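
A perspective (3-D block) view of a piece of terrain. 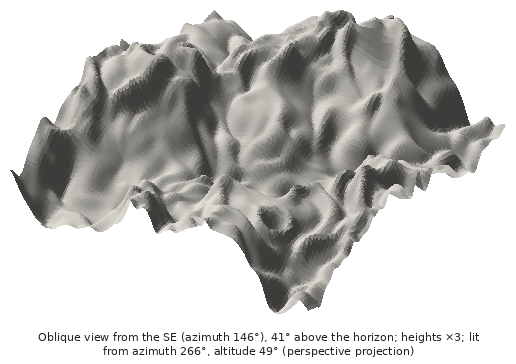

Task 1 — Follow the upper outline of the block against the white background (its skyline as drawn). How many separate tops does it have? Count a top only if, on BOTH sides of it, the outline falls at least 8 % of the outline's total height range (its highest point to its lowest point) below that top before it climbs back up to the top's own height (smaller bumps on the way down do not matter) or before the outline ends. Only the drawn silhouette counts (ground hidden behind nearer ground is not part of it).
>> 2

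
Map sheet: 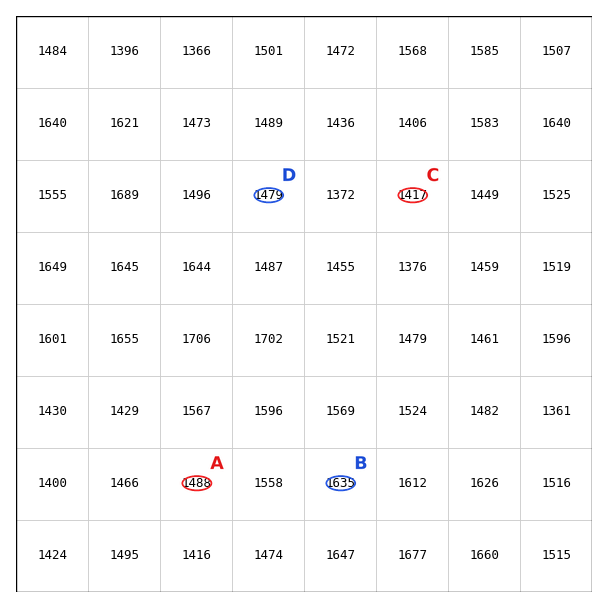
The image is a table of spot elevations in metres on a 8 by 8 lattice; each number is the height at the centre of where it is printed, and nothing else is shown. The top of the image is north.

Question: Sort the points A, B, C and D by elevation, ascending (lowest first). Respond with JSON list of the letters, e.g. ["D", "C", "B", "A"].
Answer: ["C", "D", "A", "B"]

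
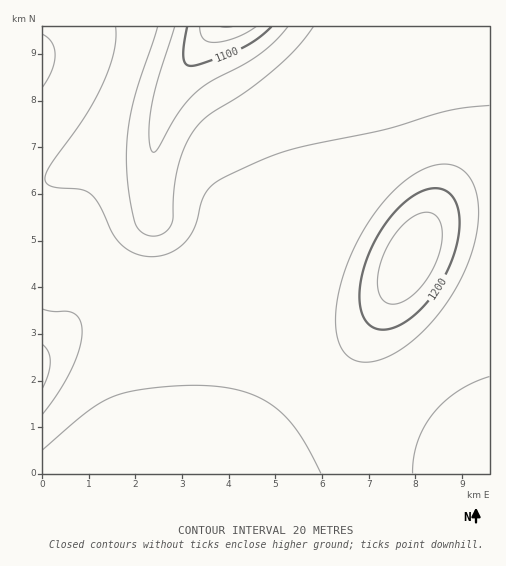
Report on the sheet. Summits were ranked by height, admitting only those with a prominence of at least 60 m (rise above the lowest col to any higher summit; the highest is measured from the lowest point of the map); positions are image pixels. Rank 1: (409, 261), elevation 1234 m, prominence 175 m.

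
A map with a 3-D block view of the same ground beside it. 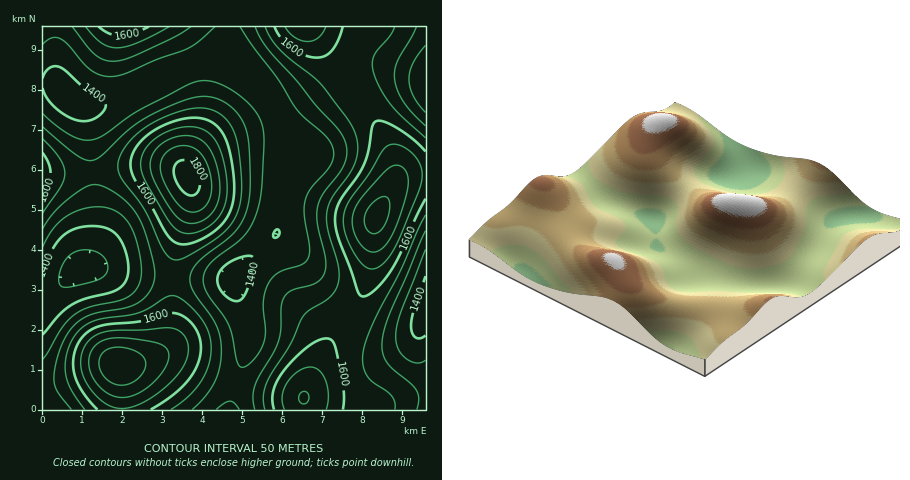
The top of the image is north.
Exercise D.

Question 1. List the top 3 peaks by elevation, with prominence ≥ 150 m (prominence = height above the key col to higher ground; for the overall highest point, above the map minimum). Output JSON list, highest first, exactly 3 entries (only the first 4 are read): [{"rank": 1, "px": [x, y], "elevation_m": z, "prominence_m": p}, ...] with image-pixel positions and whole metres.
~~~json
[{"rank": 1, "px": [188, 178], "elevation_m": 1819, "prominence_m": 485}, {"rank": 2, "px": [120, 366], "elevation_m": 1790, "prominence_m": 260}, {"rank": 3, "px": [376, 216], "elevation_m": 1768, "prominence_m": 309}]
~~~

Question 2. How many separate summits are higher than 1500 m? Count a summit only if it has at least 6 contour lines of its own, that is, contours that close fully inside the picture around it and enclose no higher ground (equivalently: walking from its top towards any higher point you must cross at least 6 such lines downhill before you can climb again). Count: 1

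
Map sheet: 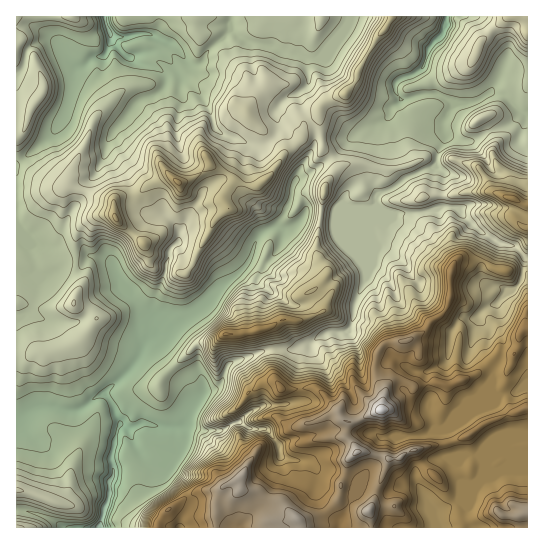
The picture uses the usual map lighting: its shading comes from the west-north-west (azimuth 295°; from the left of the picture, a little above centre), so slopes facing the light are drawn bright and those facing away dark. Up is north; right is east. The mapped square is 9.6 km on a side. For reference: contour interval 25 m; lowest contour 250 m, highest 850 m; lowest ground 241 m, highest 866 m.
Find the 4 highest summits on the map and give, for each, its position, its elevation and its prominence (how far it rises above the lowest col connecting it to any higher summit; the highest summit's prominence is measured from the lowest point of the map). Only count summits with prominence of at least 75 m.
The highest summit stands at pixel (382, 410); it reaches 866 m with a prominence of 625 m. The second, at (225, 334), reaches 703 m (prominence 191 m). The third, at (513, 198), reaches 686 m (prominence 170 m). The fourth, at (178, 182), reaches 657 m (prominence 190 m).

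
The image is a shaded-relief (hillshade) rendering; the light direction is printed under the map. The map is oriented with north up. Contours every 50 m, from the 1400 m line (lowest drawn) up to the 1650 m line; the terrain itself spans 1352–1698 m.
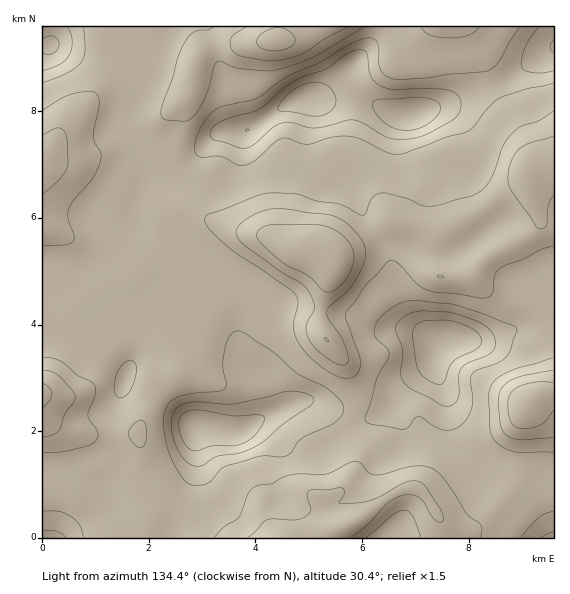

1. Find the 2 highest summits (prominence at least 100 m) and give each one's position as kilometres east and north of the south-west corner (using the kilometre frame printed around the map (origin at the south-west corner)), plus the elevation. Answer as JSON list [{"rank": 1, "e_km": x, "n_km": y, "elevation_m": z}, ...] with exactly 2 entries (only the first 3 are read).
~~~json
[{"rank": 1, "e_km": 7.51, "n_km": 3.71, "elevation_m": 1698}, {"rank": 2, "e_km": 2.94, "n_km": 2.09, "elevation_m": 1693}]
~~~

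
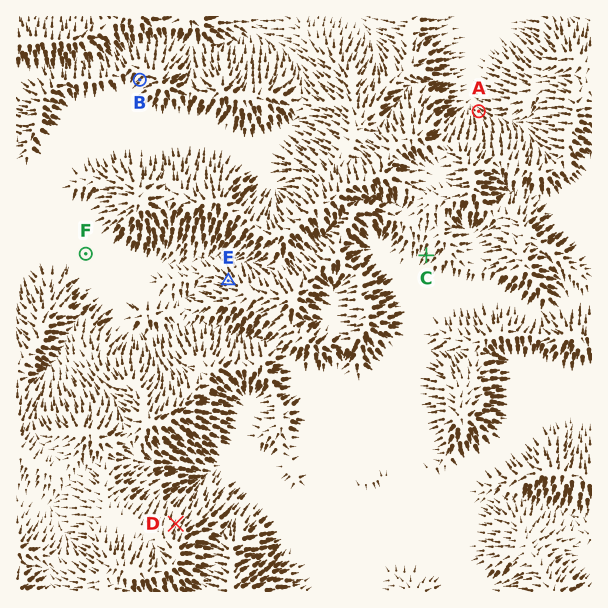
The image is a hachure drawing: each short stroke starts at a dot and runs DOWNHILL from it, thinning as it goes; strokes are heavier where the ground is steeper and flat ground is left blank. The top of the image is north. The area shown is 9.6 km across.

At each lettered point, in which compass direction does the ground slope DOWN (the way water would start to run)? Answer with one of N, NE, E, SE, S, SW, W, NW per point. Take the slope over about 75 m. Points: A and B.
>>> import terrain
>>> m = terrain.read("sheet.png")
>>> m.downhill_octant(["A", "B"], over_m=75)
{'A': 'NW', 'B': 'SW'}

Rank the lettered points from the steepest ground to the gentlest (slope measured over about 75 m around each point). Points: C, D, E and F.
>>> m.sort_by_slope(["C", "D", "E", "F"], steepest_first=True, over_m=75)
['E', 'D', 'C', 'F']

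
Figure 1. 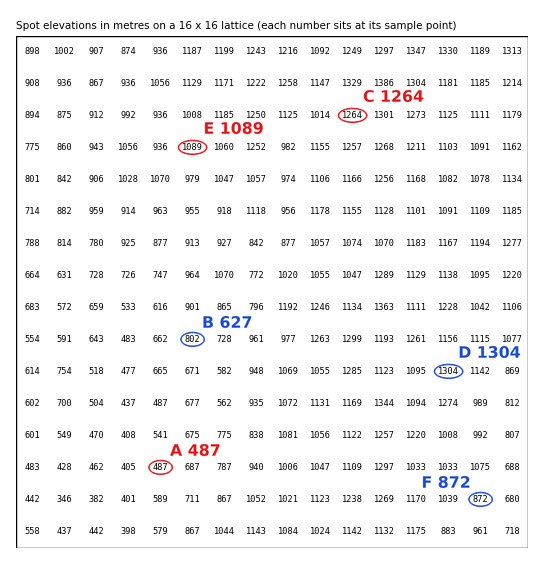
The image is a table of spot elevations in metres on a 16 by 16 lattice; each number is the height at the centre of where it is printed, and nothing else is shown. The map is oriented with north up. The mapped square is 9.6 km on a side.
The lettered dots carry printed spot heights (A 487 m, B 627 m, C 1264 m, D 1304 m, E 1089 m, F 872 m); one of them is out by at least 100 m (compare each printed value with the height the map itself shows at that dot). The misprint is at B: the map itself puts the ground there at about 802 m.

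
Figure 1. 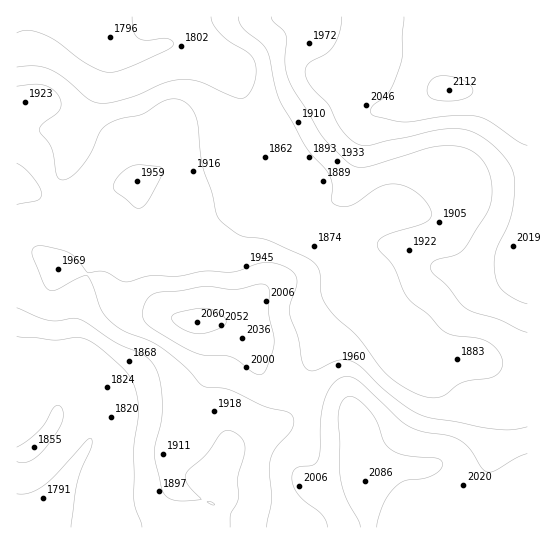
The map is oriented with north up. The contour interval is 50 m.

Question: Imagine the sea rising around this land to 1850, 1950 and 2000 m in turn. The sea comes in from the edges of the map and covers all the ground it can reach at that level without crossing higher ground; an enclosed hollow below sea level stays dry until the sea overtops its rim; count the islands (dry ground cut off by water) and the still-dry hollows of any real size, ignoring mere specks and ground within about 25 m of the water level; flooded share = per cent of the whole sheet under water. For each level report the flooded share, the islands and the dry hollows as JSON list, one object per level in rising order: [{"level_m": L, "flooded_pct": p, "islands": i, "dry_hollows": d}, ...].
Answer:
[{"level_m": 1850, "flooded_pct": 14, "islands": 0, "dry_hollows": 0}, {"level_m": 1950, "flooded_pct": 63, "islands": 0, "dry_hollows": 0}, {"level_m": 2000, "flooded_pct": 78, "islands": 1, "dry_hollows": 0}]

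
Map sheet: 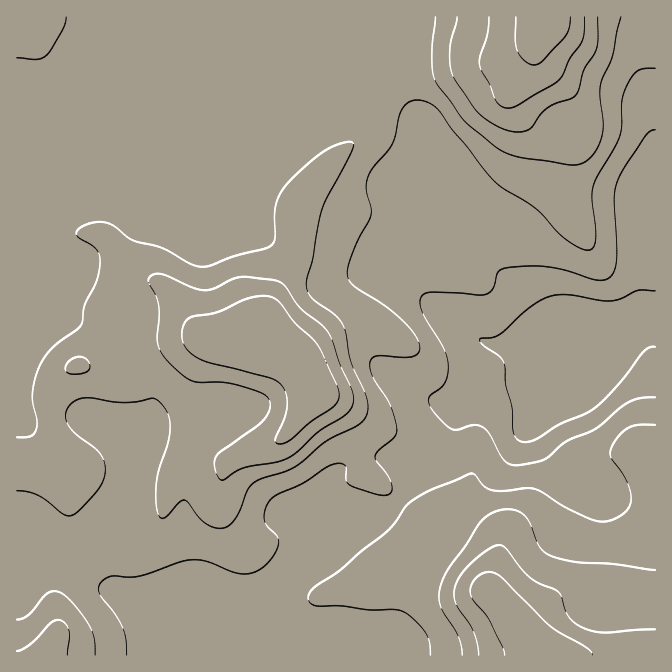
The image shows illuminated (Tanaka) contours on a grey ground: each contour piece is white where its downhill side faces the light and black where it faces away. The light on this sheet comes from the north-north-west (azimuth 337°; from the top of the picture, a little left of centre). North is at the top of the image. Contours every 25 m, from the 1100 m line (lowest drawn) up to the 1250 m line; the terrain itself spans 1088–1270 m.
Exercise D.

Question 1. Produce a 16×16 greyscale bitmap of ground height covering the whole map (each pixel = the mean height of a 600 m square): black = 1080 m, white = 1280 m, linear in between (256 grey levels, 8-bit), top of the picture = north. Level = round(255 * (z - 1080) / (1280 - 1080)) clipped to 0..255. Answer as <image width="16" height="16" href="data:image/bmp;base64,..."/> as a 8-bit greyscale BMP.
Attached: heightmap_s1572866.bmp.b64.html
<image width="16" height="16" href="data:image/bmp;base64,Qk02BQAAAAAAADYEAAAoAAAAEAAAABAAAAABAAgAAAAAAAABAAATCwAAEwsAAAABAAAAAAAAAAAAAAEBAQACAgIAAwMDAAQEBAAFBQUABgYGAAcHBwAICAgACQkJAAoKCgALCwsADAwMAA0NDQAODg4ADw8PABAQEAAREREAEhISABMTEwAUFBQAFRUVABYWFgAXFxcAGBgYABkZGQAaGhoAGxsbABwcHAAdHR0AHh4eAB8fHwAgICAAISEhACIiIgAjIyMAJCQkACUlJQAmJiYAJycnACgoKAApKSkAKioqACsrKwAsLCwALS0tAC4uLgAvLy8AMDAwADExMQAyMjIAMzMzADQ0NAA1NTUANjY2ADc3NwA4ODgAOTk5ADo6OgA7OzsAPDw8AD09PQA+Pj4APz8/AEBAQABBQUEAQkJCAENDQwBEREQARUVFAEZGRgBHR0cASEhIAElJSQBKSkoAS0tLAExMTABNTU0ATk5OAE9PTwBQUFAAUVFRAFJSUgBTU1MAVFRUAFVVVQBWVlYAV1dXAFhYWABZWVkAWlpaAFtbWwBcXFwAXV1dAF5eXgBfX18AYGBgAGFhYQBiYmIAY2NjAGRkZABlZWUAZmZmAGdnZwBoaGgAaWlpAGpqagBra2sAbGxsAG1tbQBubm4Ab29vAHBwcABxcXEAcnJyAHNzcwB0dHQAdXV1AHZ2dgB3d3cAeHh4AHl5eQB6enoAe3t7AHx8fAB9fX0Afn5+AH9/fwCAgIAAgYGBAIKCggCDg4MAhISEAIWFhQCGhoYAh4eHAIiIiACJiYkAioqKAIuLiwCMjIwAjY2NAI6OjgCPj48AkJCQAJGRkQCSkpIAk5OTAJSUlACVlZUAlpaWAJeXlwCYmJgAmZmZAJqamgCbm5sAnJycAJ2dnQCenp4An5+fAKCgoAChoaEAoqKiAKOjowCkpKQApaWlAKampgCnp6cAqKioAKmpqQCqqqoAq6urAKysrACtra0Arq6uAK+vrwCwsLAAsbGxALKysgCzs7MAtLS0ALW1tQC2trYAt7e3ALi4uAC5ubkAurq6ALu7uwC8vLwAvb29AL6+vgC/v78AwMDAAMHBwQDCwsIAw8PDAMTExADFxcUAxsbGAMfHxwDIyMgAycnJAMrKygDLy8sAzMzMAM3NzQDOzs4Az8/PANDQ0ADR0dEA0tLSANPT0wDU1NQA1dXVANbW1gDX19cA2NjYANnZ2QDa2toA29vbANzc3ADd3d0A3t7eAN/f3wDg4OAA4eHhAOLi4gDj4+MA5OTkAOXl5QDm5uYA5+fnAOjo6ADp6ekA6urqAOvr6wDs7OwA7e3tAO7u7gDv7+8A8PDwAPHx8QDy8vIA8/PzAPT09AD19fUA9vb2APf39wD4+PgA+fn5APr6+gD7+/sA/Pz8AP39/QD+/v4A////AJWNYlhYWFhYWFhjm8K9oqF0cFlYWFhYWV1fdba6m4eAaGdeZWBkWlhbZGqUlnpycHB1YXN6eFpYWFplcntjWF59gGx0h5N5XlpVUVdJS1Fie3lmboaUsJZuWEQ/HydDXXuBfHuKj63LjVA6KRULFDRvkIGOtb/GvnNZQyAUCwsWXnODl7bAwpJqWDMnHQ4ODl1pipWKlJNzWElDPjUxOiZidXpvZGh7eVxKSUlIVVMxXGRkX19fdIJiSUZRWmJTMlpcXl9fX2J2cU5FXXmBbjpaXF5fX19fYnJeV46pl39MamNlYV9fX19kYnywzLyGW4VwZF9fX19fX19/r9jenW8="/>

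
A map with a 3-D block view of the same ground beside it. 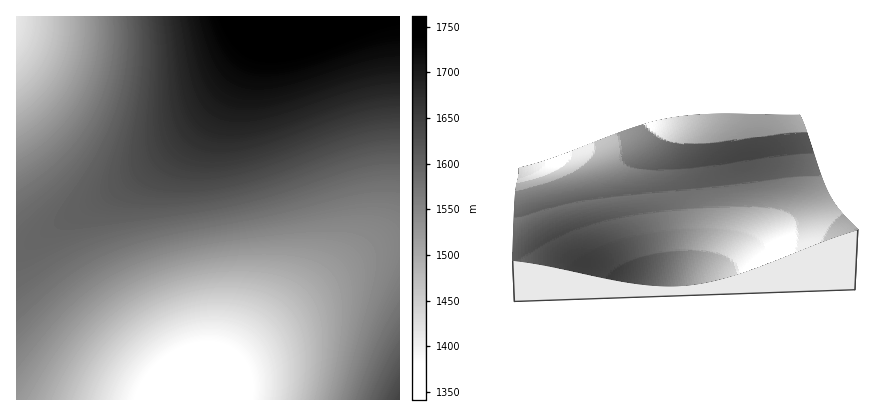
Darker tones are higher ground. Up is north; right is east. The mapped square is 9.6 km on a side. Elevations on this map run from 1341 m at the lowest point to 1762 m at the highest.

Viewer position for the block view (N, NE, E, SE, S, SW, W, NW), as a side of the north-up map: S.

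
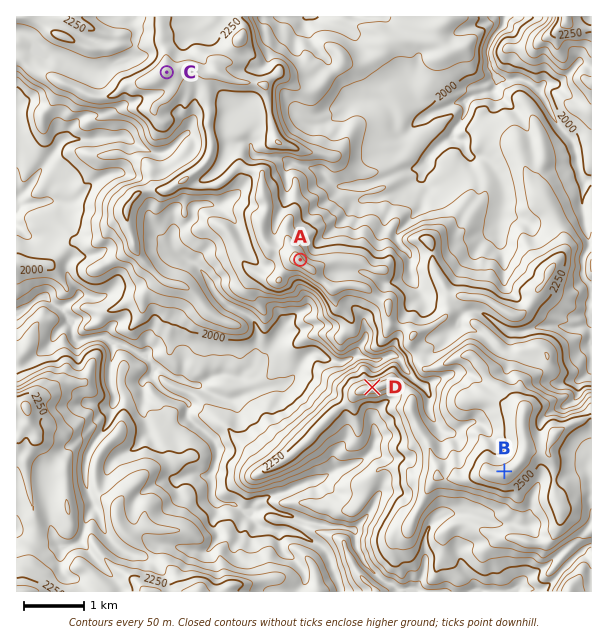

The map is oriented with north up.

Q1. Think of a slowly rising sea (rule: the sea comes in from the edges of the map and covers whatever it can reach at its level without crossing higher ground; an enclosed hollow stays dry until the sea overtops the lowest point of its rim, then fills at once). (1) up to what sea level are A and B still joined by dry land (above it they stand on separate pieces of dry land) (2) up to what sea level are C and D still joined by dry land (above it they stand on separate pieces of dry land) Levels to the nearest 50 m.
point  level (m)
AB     2300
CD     2250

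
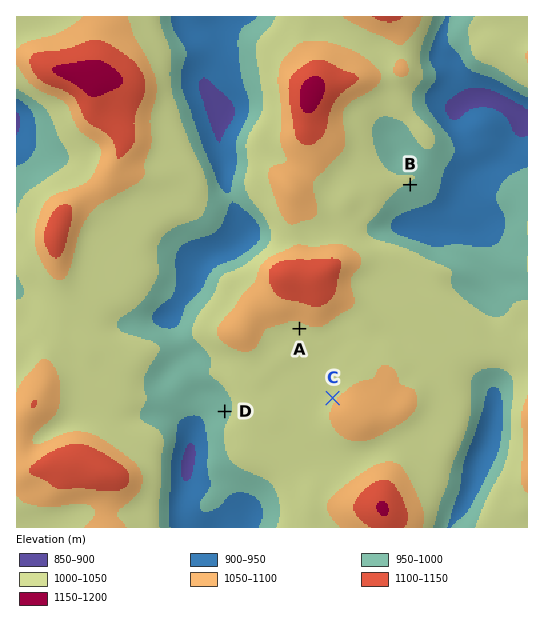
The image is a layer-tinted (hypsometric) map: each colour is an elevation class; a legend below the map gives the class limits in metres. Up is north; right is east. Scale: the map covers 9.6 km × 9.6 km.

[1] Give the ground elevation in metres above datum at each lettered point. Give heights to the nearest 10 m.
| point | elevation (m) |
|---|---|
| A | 1040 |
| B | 1000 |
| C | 1040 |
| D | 990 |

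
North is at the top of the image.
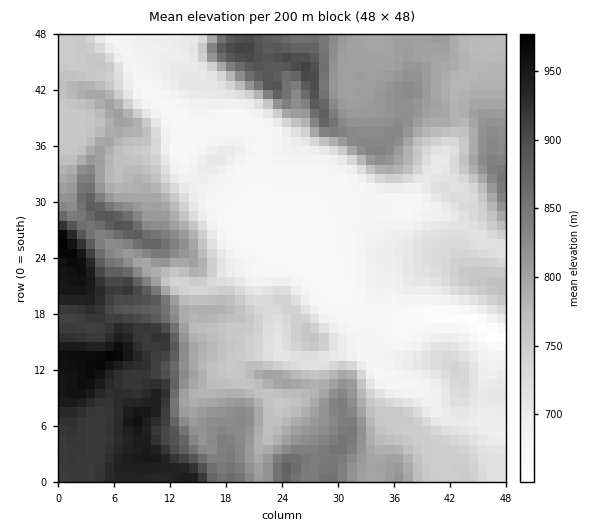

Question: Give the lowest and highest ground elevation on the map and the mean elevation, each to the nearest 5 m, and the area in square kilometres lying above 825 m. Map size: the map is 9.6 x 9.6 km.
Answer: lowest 650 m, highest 980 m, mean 775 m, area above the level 23.3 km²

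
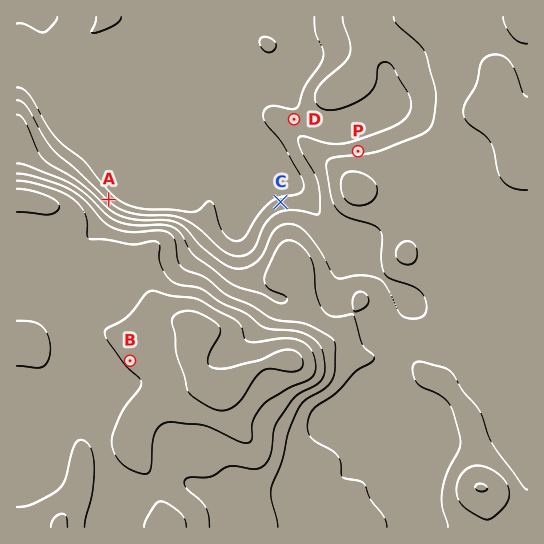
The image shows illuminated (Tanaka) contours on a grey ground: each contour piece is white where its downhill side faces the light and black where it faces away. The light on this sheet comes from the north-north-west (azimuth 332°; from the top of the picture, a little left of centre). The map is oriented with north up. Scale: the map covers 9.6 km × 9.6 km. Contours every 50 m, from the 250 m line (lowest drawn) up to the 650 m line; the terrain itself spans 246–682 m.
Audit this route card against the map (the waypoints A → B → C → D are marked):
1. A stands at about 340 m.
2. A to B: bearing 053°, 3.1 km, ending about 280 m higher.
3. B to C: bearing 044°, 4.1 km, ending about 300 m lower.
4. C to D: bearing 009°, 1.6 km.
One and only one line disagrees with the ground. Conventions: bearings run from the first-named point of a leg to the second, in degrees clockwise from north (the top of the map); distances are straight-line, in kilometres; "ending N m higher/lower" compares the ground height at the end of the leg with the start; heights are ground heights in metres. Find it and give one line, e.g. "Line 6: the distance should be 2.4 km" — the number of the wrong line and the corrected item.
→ Line 2: the bearing should be 172°.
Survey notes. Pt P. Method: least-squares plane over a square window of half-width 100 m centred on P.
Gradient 10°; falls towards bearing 351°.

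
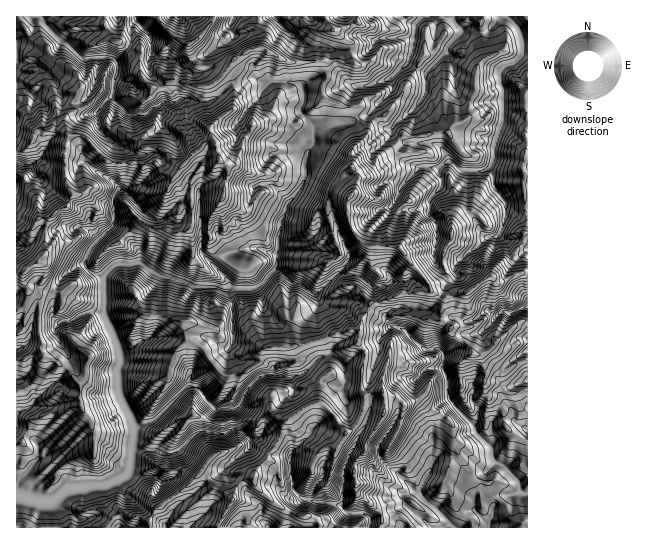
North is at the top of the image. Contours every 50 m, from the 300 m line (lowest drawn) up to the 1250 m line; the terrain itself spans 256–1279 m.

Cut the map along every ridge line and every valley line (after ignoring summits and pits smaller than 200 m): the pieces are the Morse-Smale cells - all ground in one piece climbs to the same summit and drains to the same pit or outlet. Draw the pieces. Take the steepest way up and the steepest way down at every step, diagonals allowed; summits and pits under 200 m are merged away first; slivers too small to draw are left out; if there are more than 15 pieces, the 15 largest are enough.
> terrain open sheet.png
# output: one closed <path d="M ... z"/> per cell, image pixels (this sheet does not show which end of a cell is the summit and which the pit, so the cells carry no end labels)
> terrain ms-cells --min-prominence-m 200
<path d="M357 119l-4 2-27 6-13 7 0 9-5 8-3 11 0 17-5 11-12 13-7 18-4 33-19-6-13 0-14 4-12 15 1 6 8 9 1 9-16-4-15 1-41-13-18-12 0-12-26-23-18 15-10 22 8 8 11 5 0 36 16 39 0 10-3 6 2 22 16 36-6 44-4 6-18 8-40 4-17 14-12 0-9-4-12-2 0 31 200 0 15-27 4-14 7-7 12-3 1-6 9-9 3-8 12-16-10-3-20 4-8-8-9-2 0-19 7-4 8-17 14-13 12-1 19 2 12-5 32 15 5 0 3-4 0-10-2-7-9-9-6-2 1-9-12-24 0-24 6 2 28 0 6 1 10 8 7-8 17-2 10-6 30-3-7-13-26-30-31-2-11-8-5-10-4-25 8-12 2-9-1-8-4-6 0-16 13-14 0-4z"/><path d="M262 48l-13 1-17 12-7 10 8 11 0 24-24 23 4 12-7 2-9 8-22 24-12-3-9-9-13 1-34-3-22-24-17 0-4 24 3 24 5 12-6 10-7 2-11 10-3 8 0 23-4 8-18 14-7 2 0 105 13 6 6 13-5 10-14 7 0 14 15 8 8 10 0 12-22 24 0 14 12 2 9 4 12 0 17-14 40-4 18-8 4-6 6-44-16-36-2-22 3-6 0-10-16-39 0-36-11-5-8-8 10-22 18-15 26 23 0 12 18 12 41 13 15-1 16 4-1-9-8-9-1-6 12-15 14-4 13 0 19 6 4-33 7-18 12-13 5-11 0-17 3-11 5-8 0-9 13-7 27-6 4-3-4-11-8 0-22-8 0-13 4-7 0-9-4-9-36 0z"/><path d="M527 16l-120 0 2 5 7 4-7 34-2 6-16 13 1 12-3 4-19 19-13 6 8 14 0 4-13 14 0 16 4 6 1 8-2 9-8 12 4 25 5 10 11 8 31 2 26 30 7 13 12 7 22-4 40-25 7-7 5-12 6-6 1-9 4-1z"/><path d="M431 291l-30 2-10 6-17 2-5 4-1 4 15 6 8 12 12 2 22 20 7 1 1 9 10 8-14 1-6 3-7 8 0 11 14 17 5 0 14-8 6 7-10 8-6 16-7 9-1 24-2-8-4-4-27-19-8-1-11 14 0 10 2 6 17 12 15 17-6 3-5 0-15-6-14-16-14-6-12-1-3 5 0 13-3 8 2 12-2 3-38-6-10-9-2-13 0-30-6-7-6-1-26 39 3 8 22 19 17 10 20 4 6 9 207-1 0-205-6-1-5 3-20 16-8 11-15 4-6-10-10-6-7-8 0-4-10-8 3-21z"/><path d="M158 16l-22 1 0 4-5 8 0 13-15 17 1 15-5 23-7 6-7-3-7-7 5-15 3-19-16 0-34-30-8-13-6 0-2 14-4 5-13 6 0 109 9-1 6-6 4-10 4-5 12 0 14 4 4 4 16 1 22 24 34 3 13-1 9 9 12 3 22-24 9-8 7-2-4-12 24-23-1-28-7-7-8-4-19-2-5-2-5-18-14-8-14-15z"/><path d="M370 309l-9 10-4 20 8 14-4 18 0 19 4 9-6 23-13 11-19-25-6-4-8 0-24 15-8 11-1 8 5 2 6 7 0 30 2 13 10 9 38 6 2-3-2-12 3-8 0-13 3-5 12 1 14 6 14 16 15 6 11-2 0-2-15-16-17-12-2-6 0-10 11-14 8 1 27 19 4 4 2 8 1-24 7-9 6-16 10-8-6-7-14 8-5 0-11-12-3-5 0-11 5-6 8-5 14-1-10-8-2-10-6 0-22-20-12-2-8-12z"/><path d="M319 297l-2 1 0 24 12 24-1 9 11 6 5 8 1 14-3 4-5 0-12-4-18-11-14 5-19-2-15 2-11 12-8 17-7 4 0 19 9 2 8 8 20-4 9 2 5-14 3-3 26-16 8 0 6 4 19 25 7-4 7-10 5-20-4-9 0-19 4-18-8-14 4-20 7-9-11-9-16-2-18 1z"/><path d="M325 16l-111 0-7 13-19 16 3 16 7 4 15 0 13 6 8-12 15-10 13-1 21 12 11 3 39-3 18 3 0-20-20-14z"/><path d="M406 16l-48 0-1 5-22 10 16 12 0 16 2 4-14-3-15 2 3 17-4 7 0 14 22 7 8 0 5 12 12-6 19-19 3-4-1-12 16-13 6-19 3-21z"/><path d="M527 272l-13 3-12 6-5 0-7-5-25 17-21 5-3 21 10 8 0 4 7 8 10 6 6 10 15-4 7-10 15-13 11-7 6 0z"/><path d="M51 128l-12 0-14 21-9 2 1 81 13-1 8-12 15-3 6-7 7-2 6-10-5-12-3-24 4-26-3-3z"/><path d="M135 16l-93 0-1 2 17 19 11 7 14 15 16 0-3 19-5 15 7 7 7 3 7-6 5-23-1-15 15-17 0-13 5-8z"/><path d="M253 479l-10 1-7 7-4 14-7 9-7 18 102-1-5-8-20-4-17-10-22-19z"/><path d="M49 217l-11 2-8 12-14 2 1 40 6-1 14-9 7-9 1-27z"/><path d="M213 16l-54 0 0 3 15 18 15 7 18-15 6-10z"/>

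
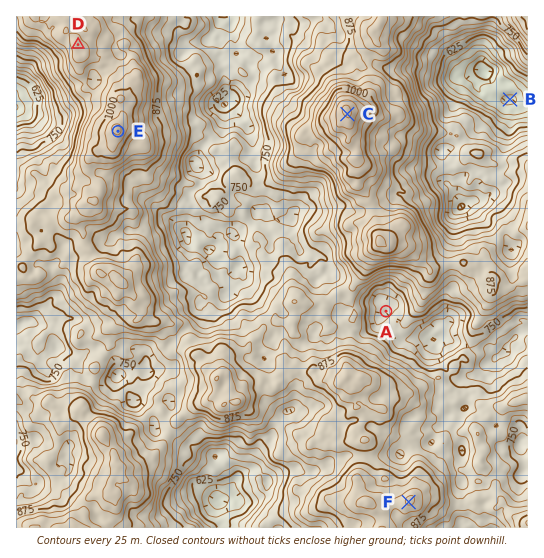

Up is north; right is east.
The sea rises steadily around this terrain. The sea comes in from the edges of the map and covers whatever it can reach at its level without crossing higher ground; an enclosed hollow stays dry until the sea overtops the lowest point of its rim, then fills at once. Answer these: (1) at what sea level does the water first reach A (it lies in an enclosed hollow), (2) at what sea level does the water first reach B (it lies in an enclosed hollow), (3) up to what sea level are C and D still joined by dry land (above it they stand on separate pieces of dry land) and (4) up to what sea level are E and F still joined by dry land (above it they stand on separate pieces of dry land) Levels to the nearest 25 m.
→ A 725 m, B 550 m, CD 800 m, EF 825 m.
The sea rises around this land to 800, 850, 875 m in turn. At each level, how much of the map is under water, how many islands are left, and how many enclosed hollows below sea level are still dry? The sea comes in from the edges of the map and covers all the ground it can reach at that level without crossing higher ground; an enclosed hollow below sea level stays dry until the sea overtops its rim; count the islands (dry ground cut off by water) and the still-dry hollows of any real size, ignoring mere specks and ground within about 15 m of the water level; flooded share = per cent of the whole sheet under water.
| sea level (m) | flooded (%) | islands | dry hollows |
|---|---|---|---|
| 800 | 46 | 1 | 1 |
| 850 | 65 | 0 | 0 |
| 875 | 74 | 2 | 0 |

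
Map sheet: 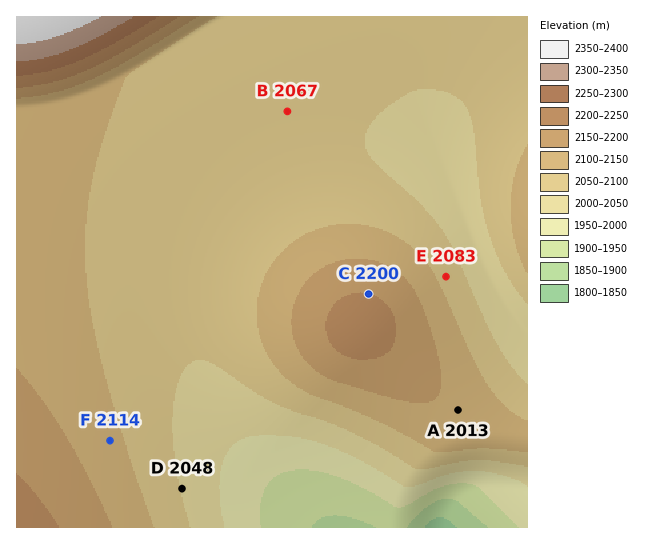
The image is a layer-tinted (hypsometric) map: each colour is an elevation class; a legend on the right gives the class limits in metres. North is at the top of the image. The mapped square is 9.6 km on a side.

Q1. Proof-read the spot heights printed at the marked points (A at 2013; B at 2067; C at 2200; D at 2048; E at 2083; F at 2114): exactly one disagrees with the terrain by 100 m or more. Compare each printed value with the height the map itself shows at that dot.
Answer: A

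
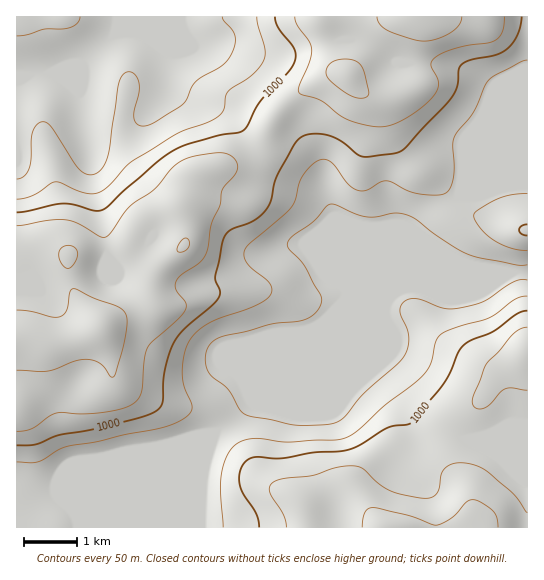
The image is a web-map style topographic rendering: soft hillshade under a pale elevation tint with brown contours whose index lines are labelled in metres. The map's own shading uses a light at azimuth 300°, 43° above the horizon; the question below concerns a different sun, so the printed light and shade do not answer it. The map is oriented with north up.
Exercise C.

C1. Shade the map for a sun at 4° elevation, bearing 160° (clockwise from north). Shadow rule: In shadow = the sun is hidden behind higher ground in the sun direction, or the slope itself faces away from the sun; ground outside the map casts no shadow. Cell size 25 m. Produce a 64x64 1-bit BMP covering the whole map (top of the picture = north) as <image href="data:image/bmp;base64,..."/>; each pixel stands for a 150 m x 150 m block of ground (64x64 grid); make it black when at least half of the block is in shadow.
<image width="64" height="64" href="data:image/bmp;base64,Qk0+AgAAAAAAAD4AAAAoAAAAQAAAAEAAAAABAAEAAAAAAAACAAATCwAAEwsAAAIAAAAAAAAA////AAAAAAAAAAAAAAAAAAAAAAAAD/wAAAAAAAAP/gAAAAAAAA//AAAAAAAAH/+AAAAAAPgf/4AAAABh/B/DgAAAAH///wGAAAAA///wAAAAAAB///AAAAAAAH///AAAAAAAf//+AAAAAAB///8AAAAAAH///4AAAAAAf///8AAAAAA////4AAAAAD////wAAAAAP////gAAAAA/////AAAAAB////8AAAAAD////wAAAAAAP///4AAAAAAAE//8AAAAAAAB//8AAAAAAAH//wAAAAAAAP//wGAAAAAAP/+AeAAAAAAf/wD8AAAAAB//APwAAAAAH/8A/AAAAAAf/wBwAAAAAA//AAAAAAAAD/4AAAAAAAAH/AAAAAAAAAf4AAAAAAAAADDvgAAAAAAAAP/4AAAAAAAA//wAAAAAAAf//gAAAAAAB///gAAAAAAH///wAAAAAAb///AAAAAAAP//8AAAAAAA///wAAAAAAD///4AAAAAAP///8AAAAAA////8AAAAAD////4AAAAAP////gAAAAA/////AAAAAD3///+AAAAAOP///8AAAAA4////4AAAADj///fwAAAAMP////wAYAAg/////gBwAAB/////ACAAAD/////wAAAAD/////AAAAAH////8AAAAAP//4AAAAAAAP8PAAAAAAAA/gAAAAAAA=="/>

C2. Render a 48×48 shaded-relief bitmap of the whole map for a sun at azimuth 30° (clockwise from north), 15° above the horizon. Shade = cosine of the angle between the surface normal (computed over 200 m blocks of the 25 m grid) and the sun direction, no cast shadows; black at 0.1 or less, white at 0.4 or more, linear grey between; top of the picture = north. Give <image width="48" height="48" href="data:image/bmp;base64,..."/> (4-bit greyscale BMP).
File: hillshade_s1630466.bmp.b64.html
<image width="48" height="48" href="data:image/bmp;base64,Qk32BAAAAAAAAHYAAAAoAAAAMAAAADAAAAABAAQAAAAAAIAEAAATCwAAEwsAABAAAAAAAAAAAAAAABEREQAiIiIAMzMzAERERABVVVUAZmZmAHd3dwCIiIgAmZmZAKqqqgC7u7sAzMzMAN3d3QDu7u4A////AIiImIiIiIiIh2VVVERXmHZpvd3bqYiau4iJmIiIiIiIh2VVQzRomHaK3u7bqImru3iJiIiIiIiIh2REM0WKqHec7u26mZvNy3iIiIiIiIiIh2RERXmrqIi93LqYiazdynd4iIiIiIiIh2VVebzLqZrMupiHibzMqVVniIiIiIiIh3Zoq83Lu8zLqYiImry6iCNFZmd4iIiIiHeKzd3d7u3KmZmZmrqYiBIzMiNFZneIiHis3v////7KqZmZmZmIiBIzEAESM0VWeIm97////+27qqmIiIiIiDRUIhERESNFZ3m83dzMzLuru6mHd3d4iGZlVDIREjRWeIqruqmZmZmau6mId3d3d4h2ZlQzRWiaqqqpmIiIiIiaqqmYh3d3d4h3ZmVVeJq8zLqYiIiIiIiZqqmZiIiHdodmZmZnmqu8zLqYiIiIiIiJqqqZiIiHZmZVVVZ4q6q7u6mIiIiIiIiImamId3iHZVVVVVVoqqmrupiIiIiIiIiIiZh3d4iHZVZnZURYqpiamYiIiIiIiIiIiIdmeJqodniJh1VpqXd4d2d3iIiIiIiIiHZnmry6maq7mHeaqGVlVERVZ3d4iIiIiGZ5vN3Lu7u7mIrMp2ZmVDM0RVVniIiIh2ebzd3LzLupiJztuHiZhlRERVZ4iIiIh4m7u8zLzZmYeL79qZrMuYd3d3iZmIiIiJqpmZqrzYiHec7KmZq7qpmaqZqqmIiIiImIiIiavYh3ebuYiIiHd5q7u7u6mIiIiIiIiIiImoh3eKmHZ3dlRpq7u7u5iIiIiIiIiHdlVYh3iamGZ4h2aKuqqruoiIiIiIiIdlQyEJmJq8uXd4iImrqHeJmIiIiIiIiHUzMhALu7zeyoiIh4q6hlVmd3iIiIiIhkM0RDNO7d7u2oiIdoqpZURVZniId3d3ZDRWZnif/u7/25mYd4mpdmZmZ3h2VFZlQ0V4iJq+7d//66qqiJqpiIiIiIhkI1VDI1eIiJq9y87/26u6maqZiJmZmZhTJFUyJGeIiJmama3uyqqqmZmIeImZmYZCNFQyRniIiIiIiKzdqZqqqpmZiZmIh3UyNVQ1eJmYiIiHeKzbl4q7u8zLu6mIh2QzRVRGmqqYiIiGaLzKd4q7zN7t3bmIh2QzRERXiamIiIiHeby5doq7vN7u7ah3h2QzNERWeIiIiIiIiryodomqq83dy5dndlQyIzRVZ3eIiIiJmruod3iZmru6qYd3dlQyIjRFVWd4iIiJq7uod3iJmZmHiIiZdkMiJFZlVWZ4iIiJq7qYdniJmYh3iImZhkIiRoiId3iIiIiImqmIdniaqYiZmpmql1M0aau6qqqZiIiHiIiId4mqqZqrqpmZmGVXm7u6q7uodmeGZnd3d5q7qZqqmYiIdmeKzLqYiZhlQ0Z1VWZmeJq6mImYiHdlREebupdlREQyETVlVVVWeJmZiIh2ZmVDITWJmHUyIzMyI1d2ZlVWeIiIiIdlVVQyESVndlQzRVZVVomXd2VniIiIiIZVVVMiIjVndlREZ3d3eKqg=="/>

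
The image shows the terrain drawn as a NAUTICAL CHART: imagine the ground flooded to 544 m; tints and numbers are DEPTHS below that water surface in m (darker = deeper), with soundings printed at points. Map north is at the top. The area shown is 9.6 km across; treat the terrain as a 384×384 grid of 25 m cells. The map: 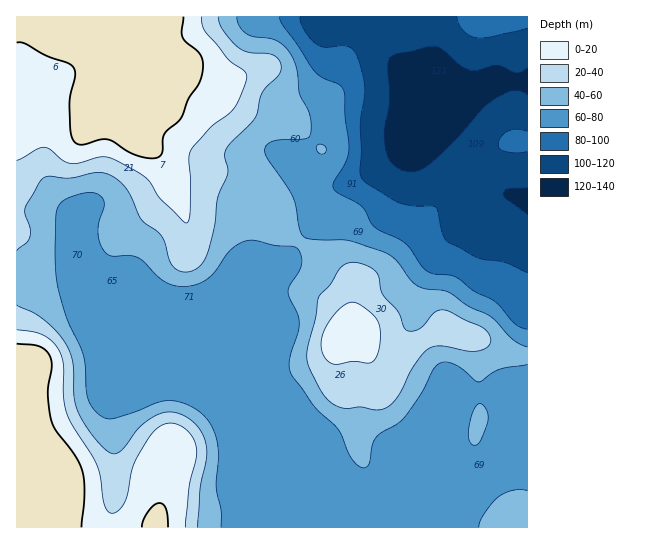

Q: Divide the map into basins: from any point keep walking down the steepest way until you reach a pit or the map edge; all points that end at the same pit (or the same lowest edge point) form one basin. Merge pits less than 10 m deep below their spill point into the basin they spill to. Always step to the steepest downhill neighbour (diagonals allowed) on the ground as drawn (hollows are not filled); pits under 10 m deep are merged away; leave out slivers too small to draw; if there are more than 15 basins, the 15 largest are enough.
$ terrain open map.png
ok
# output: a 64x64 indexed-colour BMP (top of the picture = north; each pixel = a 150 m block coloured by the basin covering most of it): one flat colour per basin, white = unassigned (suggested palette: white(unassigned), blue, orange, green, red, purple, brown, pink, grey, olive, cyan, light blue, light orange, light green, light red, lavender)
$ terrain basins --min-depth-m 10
<image width="64" height="64" href="data:image/bmp;base64,Qk12CAAAAAAAAHYAAAAoAAAAQAAAAEAAAAABAAQAAAAAAAAIAAATCwAAEwsAABAAAAAAAAAA////ALR3HwAOf/8ALKAsACgn1gC9Z5QAS1aMAMJ34wB/f38AIr28AM++FwDox64AeLv/AIrfmACWmP8A1bDFABERERERERERERERERERERERERERERERERERERERERERERERERERERERERERERERERERERERERERERERERERERERERERERERERERERERERERERERERERERERERERERERERERERERERERERERERERERERERERERERERERERERERERERERERERERERERERERERERERERERERERERERERERERERERERERERERERERERERERERERERERERERERERERERERERERERERERERERERERERERERERERERERERERERERERERERERERERERERERERERERERERERERERERERERERERERERERERERERERERERERERERERERERERERERERERERERERERERERERERERERERERERERERERERERERERERERERERERERERERERERERERERERERERERERERERERERERERERERERERERERERERERERERERERERERERERERERERERERERERERERERERERERERERERERERERERERERERERERERERERERERERERERERERERERERERERERERERERERERERERERERERERERERERERERERERERERERERERERERERERERERERERERERERERERERERERERERERERERERERERERERERERERERERERERERERERERERERERERERERERERERERERERERERERERERERERERERERERERERERERERERERERERERERERERERERERERERERERERERERERERERERERERERERERERERERERERERERERERERERERERERERERERERERERERERERERERERERERERERERERERERERERERERERERERERERERERERERERERERERERERERERERERERERERERERERERERERERERERERERERERERERERERMzMxERERERMzMRERERERERERERERERERERERERERETMzMzMRERETMzMxERERERERERERERERERERERERERETMzMzMzMRMzMzMzERERERERERERERERERERERERERERMzMzMzMzMzMzMzMREREREREREREREREREREREREREREzMzMzMzMzMzMzMxERERERERERERERERERERERERERETMzMzMzMzMzMzMzERERERERERERERERERERERERERERMzMzMzMzMzMzMzMREREREREREREREREREREREREREREzMzMzMzMzMzMzMxERERERERERERERERERERERERERESMzMzMzMzMzMzMzERERERERERERERERERERERERERESIiMzMzMzMzMzMzMRERERERERERERERERERERERERESIiIjMzMzMzMzMzMxEREREREREREREREREREREREREiIiIiIzMzMzMzMzMzEREREREREREREREREREREREREiIiIiIiMzMzMzMzMzMREREREREREREREREREREREREiIiIiIiIjMzMzMzMzMxEREREREREREREREREREREREiIiIiIiIiMzMzMzMzMzERERERERERERERERERERERIiIiIiIiIiIjMzMzMzMzMREREREREREREREREREREREiIiIiIiIiIiIzMzMzMzMxEREREREREREREREREREREiIiIiIiIiIiIiMzMzMzMzEREREREREREREREREREREiIiIiIiIiIiIiIjMzMzMzMREREREREREREREREREREiIiIiIiIiIiIiIiIzMzMzMxEREREREREREREREREREiIiIiIiIiIiIiIiIiMzMzMzERERERERERERERERERIiIiIiIiIiIiIiIiIiIjMzMzMRERERERERERERIiIiIiIiIiIiIiIiIiIiIiIiIzMzMxERERERERERERIiIiIiIiIiIiIiIiIiIiIiIiIiMzMzERERERERERERIiIiIiIiIiIiIiIiIiIiIiIiIiIjMzMRERERERERERIiIiIiIiIiIiIiIiIiIiIiIiIiIiIzMxERERERERERIiIiIiIiIiIiIiIiIiIiIiIiIiIiIiIiERERERERERIiIiIiIiIiIiIiIiIiIiIiIiIiIiIiIiIREREREREREiIiIiIiIiIiIiIiIiIiIiIiIiIiIiIiIhERERERERERIiIiIiIiIiIiIiIiIiIiIiIiIiIiIiIiEREREREREREiIiIiIiIiIiIiIiIiIiIiIiIiIiIiIiIiIiIiIiIiIiIiIiIiIiIiIiIiIiIiIiIiIiIiIiIiIiIiIiIiIiIiIiIiIiIiIiIiIiIiIiIiIiIiIiIiIiIiIiIiIiIiIiIiIiIiIiIiIiIiIiIiIiIiIiIiIiIiIiIiIiIiIiIiIiIiIiIiIiIiIiIiIiIiIiIiIiIiIiIiIiIiIiIiIiIiIiIiIiIiIiIiIiIiIiIiIiIiIiIiIiIiIiIiIiIiIiIiIiIiIiIiIiIiIiIiIiIiIiIiIiIiIiIiIiIiIiIiIiIiIiIiIiIiIiIiIiIiIiIiIiIiIiIiIiIiIiIiIiIiIiIiIiIiIiIiIiIiIiIiIiIiIiIiIiIiIiIiIiIiIiIiIiIiIiIiIiIiIiIiIiIiIiIiIiIiIiIiIiIiIiIiIiIiIiIiIiIiIiIiIiIiIiIiIiIiIiIiIiIiIiIiIiIiIiIiIiIiIiIiIiIiIiIiIiIiIiIiIiIi"/>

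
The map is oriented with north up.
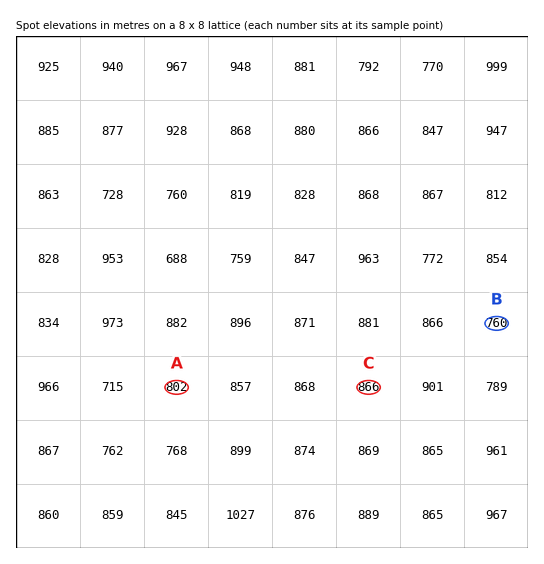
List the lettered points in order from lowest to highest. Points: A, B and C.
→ B A C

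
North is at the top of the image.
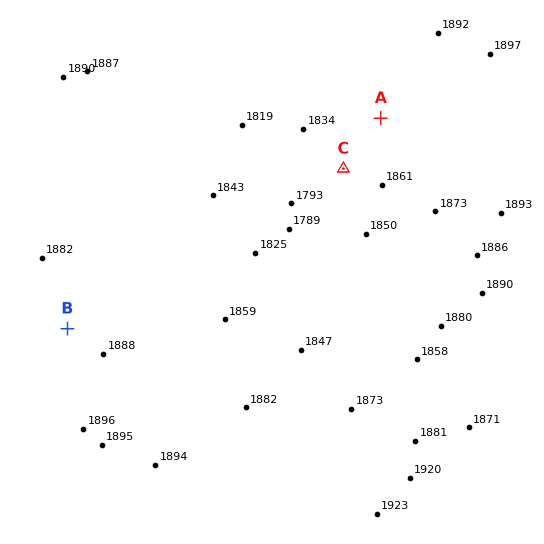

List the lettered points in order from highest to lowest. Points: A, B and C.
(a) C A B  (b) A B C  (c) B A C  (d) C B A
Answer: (c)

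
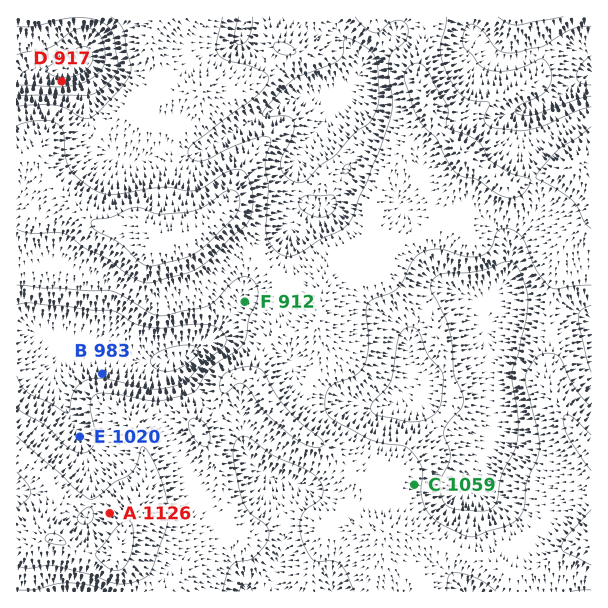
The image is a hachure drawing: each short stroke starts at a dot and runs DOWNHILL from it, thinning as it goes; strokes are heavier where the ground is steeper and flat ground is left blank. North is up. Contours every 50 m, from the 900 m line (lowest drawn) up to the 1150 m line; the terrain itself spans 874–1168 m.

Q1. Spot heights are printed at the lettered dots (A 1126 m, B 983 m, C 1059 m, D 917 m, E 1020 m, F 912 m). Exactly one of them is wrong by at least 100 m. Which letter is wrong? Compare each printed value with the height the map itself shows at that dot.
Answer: F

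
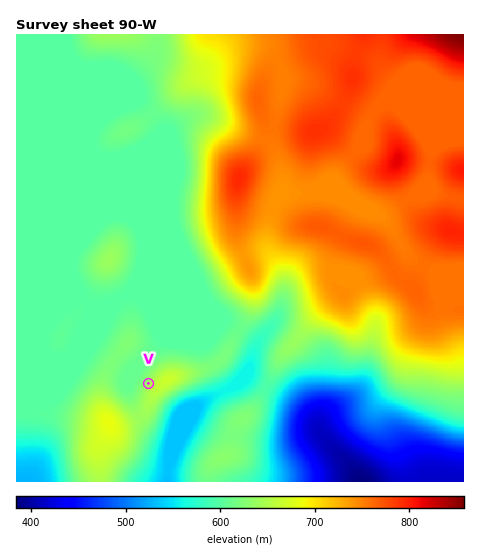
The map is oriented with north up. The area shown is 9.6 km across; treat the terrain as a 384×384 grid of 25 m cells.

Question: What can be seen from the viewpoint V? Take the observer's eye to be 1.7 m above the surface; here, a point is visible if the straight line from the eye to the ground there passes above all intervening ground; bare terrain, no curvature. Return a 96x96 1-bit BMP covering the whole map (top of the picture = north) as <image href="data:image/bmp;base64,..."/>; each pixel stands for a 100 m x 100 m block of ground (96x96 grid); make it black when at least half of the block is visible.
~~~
<image width="96" height="96" href="data:image/bmp;base64,Qk2+BAAAAAAAAD4AAAAoAAAAYAAAAGAAAAABAAEAAAAAAIAEAAATCwAAEwsAAAIAAAAAAAAA////AAAAAAAAAAAAAAAAAAAAAAAAAAAAAAAAAAAAAAAAAAAAAAAAAAAAAAAAAAAAAAAAAAAAAAAAAAAAAAAAAAAAAAAAAAAAAAAAAAAAAAAAAAAAAAAAAAAAAAAAAAAAAAAAAAAAAAAAAAAAAAAAAAAAAAAAAAGAAAAAAAAAAAAAAAGAAAAAAAAAAAAAAAPAAAAAAAAAAAAAAAfAAAAAAAAAAAAAAA/AAAAAAAAAAAAAAB/AAAAAAAAAAAAAAB/AAAAAAAAAAAAAAD/AAAAAAAAAAAAAAD/gAAAAAAAAAAAAAD/gAAAAAAAAAAAAAD/wAAAAAAAAAAAAAD/4AAAAAAAAAAAAAD/8AAAAAAAAAAAAAD/4AAAAAAAAAAAAAB/4AAAAAAAAAAAAAB/4AAAAAAAAAADgAB/4AAAAAAAAAAD4AA/8AAAAAAAAAAD/AAf8AAAAAAAAAAD/wAP8AAAAAAAAAAD84AP+AAAAAAAAAAD88AH+AAAAAAAAAAD8eAD/AAAAAAAAAAD8eAB/gAAAAAAAAAD+fAA/gAAAAAAAAAD/PAA/wAAAAAAAAAD/vgA/4AAAAAAAAAD/3gA/4AAAAAAAAAD//wA/8AAAAAAAAAD//wB/+AAAAAAAAAD//4B//AAAAAAAAAD//+D//AAAAAAAAAD//////gAAAAAAAAD//////wPAAAAAAAD////////gAAAAAAD////////AAAAAAAD/+f/////AAAAAAAD/8D////+AAAAAAAD/8B////+AAAAAAAD/8Af///8AAAAAAAD/4AP///8AAAAAAAD/4AH///8AAAAAAAD/4AD///8AAAAAAAD/wAB///8AAAAAAAD/wAA///8AAAAAAAD/wAA///8AAAAAAAD/gAB///8AAAAAAAD/gAB///8AAAAAAAD/gAB///8AAAAAAAD/AAD///8AAAAAAAD/AAD///8AAAAAAAD+AAD///8AAAAAAAD+AAD///8AAAAAAAD+AAH///8AAAAAAAD8AAH/7/4AAAAAAAD8AAH/5/wAAAAAAAD8AAH///gAAAAAAAD4AAP///gAAAAAAAD4AAP///AAAAAAAADwAAP//+AAAAAAAADwAAP//8AAAAAAAADwAAf//4AAAAAAAADgAA///wAAAAAAAADgAA///wAAAAAAAADgAB///gAAAAAAAADAAAf//AAAAAAAAADAAAH//AAAAAAAAADAAAA//AAAAAAAAACAAAAP/AAAAAAAAACAAAAH/AAAAAAAAAAAAAAH/gAAAAAAAAAAAAAH/wAAAAAAAAAAAAAH/4AAAAAAAAAAAAAH/8AAAAAAAAAAAAAH/+AAAAAAAAAAAAAP//AAAAAAAAAAAAAP//gAAAAAAAAAAAAOD/gAAAAAAAAAAAAeB/gAAAAAAAAAAAA+A/gAAAAAAAAAAIB+B/wAAAAAAAAAAMD+B/wAAAAAAAAAAf/+D/4AAAAAAAAAA//+D/4AAAAAAAAAA///H/4AAAAAAAAAB///P/8AAAAAAAAAB///v/8AAAAAAAA="/>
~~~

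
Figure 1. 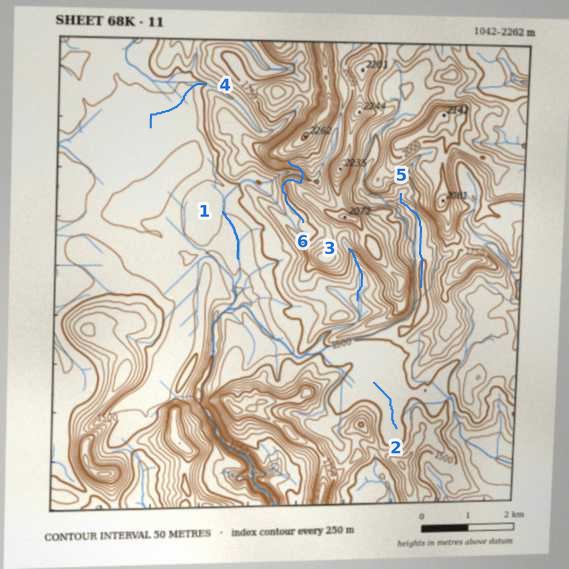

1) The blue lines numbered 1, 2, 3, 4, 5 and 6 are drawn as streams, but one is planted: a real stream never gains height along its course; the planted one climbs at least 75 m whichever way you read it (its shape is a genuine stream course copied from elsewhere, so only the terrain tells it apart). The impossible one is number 6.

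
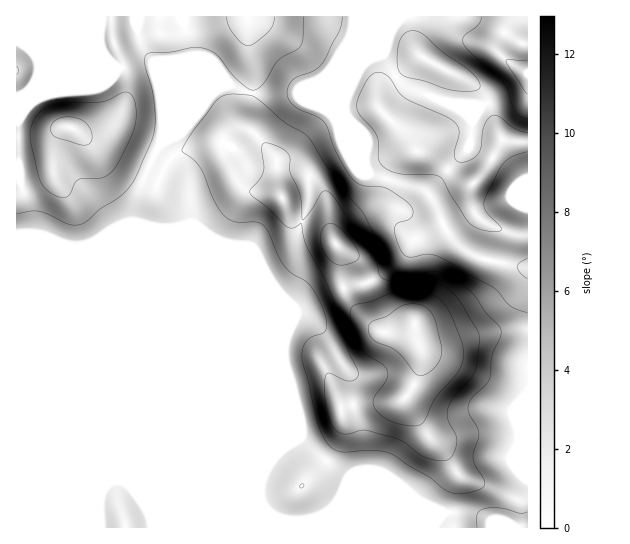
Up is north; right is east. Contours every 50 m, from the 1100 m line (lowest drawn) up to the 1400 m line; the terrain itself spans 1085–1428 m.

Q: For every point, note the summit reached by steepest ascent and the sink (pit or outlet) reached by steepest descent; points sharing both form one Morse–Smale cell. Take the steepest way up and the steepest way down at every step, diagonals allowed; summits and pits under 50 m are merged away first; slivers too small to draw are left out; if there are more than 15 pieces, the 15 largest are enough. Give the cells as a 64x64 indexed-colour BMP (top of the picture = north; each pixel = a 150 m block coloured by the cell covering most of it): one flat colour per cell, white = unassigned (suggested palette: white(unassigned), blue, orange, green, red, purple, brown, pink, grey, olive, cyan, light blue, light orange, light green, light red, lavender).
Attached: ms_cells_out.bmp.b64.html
<image width="64" height="64" href="data:image/bmp;base64,Qk12CAAAAAAAAHYAAAAoAAAAQAAAAEAAAAABAAQAAAAAAAAIAAATCwAAEwsAABAAAAAAAAAA////ALR3HwAOf/8ALKAsACgn1gC9Z5QAS1aMAMJ34wB/f38AIr28AM++FwDox64AeLv/AIrfmACWmP8A1bDFABERERERERERERERERERERERERERERERERERERERERERERERERERERERERERERERERERERERERERERERERERERERERERERERERERESIiIiIhERERERERERERERERERERERERERERERERERIiIiIiIiERERERERERERERERERERERERERERERERESIiIiIiIiERERERERERERERERERERERERERERERERIiIiIiIiIiERERERERERERERERERERERESIiIiIiIiIiIiIiIiIiERERERERERERERERERERERERIiIiIiIiIiIiIiIiIiEREREREREREREREREREREREREiIiIiIiIiIiIiIiIiIRERERERERERERERERERERERESIiIiIiIiIiIiIiIiIhERERERERERERERERERERERERIiIiIiIiIiIiIiIiIhEREREREREREREREREREREREREiIiIiIiIiIiIiIiIiERERERERERERERERERERERERESIiIiIiIiIiIiIiIiERERERERERERERERERERERERERIiIiIiIiIiIiIiIiIREREREREREREREREREREREREREiIiIiIiIiIiIiIiIhERERERERERERERERERERERERESIiIiIiIiIiIiIiIhERERERERERERERERERERERERERIiIiIiIiIiIiIiIiEREREREREREREREREREREREREREiIiIiIiIiIiIiIiERERERERERERERERERERERERERESIiIiIiIiIiIiIiIRERERERERERERERERERERERERERIiIiIiIiIiIiIiIRERERFREREREREREREREREREREREiIiIiIiIiIiIiIhEREREVERERERERERERERERERERESIiIiIiIiIiIiIiERERERVRERERERERERERERERERERIiIiIiIiIiIiIiERERERFVEREREREREREREREREREREiIiIiIiIiIiIiIREREREVURERERERERERMzMzERERESIiIiIiIiIiIiIRERERERVVEREREREREREzMzMzMxERIiIiIiIiIiIiIhERERERFVURERERETMzMzMzMzMzMzMiIiIiIiIiIiIiEREREREVVVERERETMzMzMzMzMzMzMyIiIiIiIiIiIiERERERERVVVRERETMzMzMzMzMzMzMzIiIiIiIiIiIiIRERERERFVVVURERMzMzMzMzMzMzMzMiIiIiIiIiIiIREREREREVVVVVURMzMzMzMzMzMzMzMyIiIiIiIiIiIhERERERERVVVVVVVmMzMzMzMzMzMzMzIiIiIiIiIiIhERERERERFVVVVVVWZmMzMzMzMzMzMzMiIiIiIiIiIiEREREREREVVVVVVVZmZmMzMzMzMzMzMyIiIiIiIiIiIRERERERERVVVVVVVmZmZjMzMzMzMzMzIiIiIiIiIiIRERERERERERVVVVVWZmZmYzMzMzMzMzMiIiIiIiIiIhEREREREREREVVVVWZmZmZjMzMzMzMzMyIiIiIiIiIhERERERERERERFVVVZmZmZmZjMzMzMzMzIiIiIiIiIiEREREREREREREVVVVWZmZmZmZjMzMzMzMiIiIiIiIiIRERERERERERERFVVVVmZmZmZmMzMzMzMyIiIiIiIiIhEREREREREREREVVVVVZmZmZmYzMzMzMzIiIiIiIiIiERERERERERERERVVVVVVZmZmYzMzMzMzMiIiIiIiIiIREREREREREREREVVVVVVWZmZjMzMzMzMyIiIiIiIiIiERERERERERERERVVVVVVZmYzMzMzMzMzIiIiIiIiIiIRERERERERERERFVVVVVVjMzMzMxEzMzMiIiIiIiIiIhEREREREREREREVVVVVERMzMzMRETMzMyIiIiIiIiIiIRERERERERERERFVVVEREzMzMREREzMzIiIiIiIiIiIhERERERERERERERFVURERMzMRERERMzMiIiIiIiIiIiIRERERERERERERERVREREREREREREzMyIiIiIiIiIiIkERERERERERERERERERERERERERERERIiIiIiIiIiIiRBEREREREREREREREREREREREREREREiIiIiIiIiIiJEQRERERERERERERERERERERERERERESIiIiIiIiIiIkREERERERERERERERERERERERERERERIiIiIiIiIiIiRERBEREREREREREREREREREREREREREiIiIiIiIiIiJEREQRERERERERERERERERERERERERESIiIiIiIiIiIkREREERFEREQRERERERERERERERERERIiIiIiIiIiIiRERERERERERERBEREREREREREREREREiIiIiIiIiIiJERERERERERERERBERERERERERERERESIiIiIiIiIiJERERERERERERERERBERERERERERERERIiIiIiIiIiIkRERERERERERERERERBEREREREREREREiIiIiIiIiIkREREREREREREREREREQRERERERERERESIiIiIiIiIiREREREREREREREREREREERERERERERERIiIiIiIiIiRERERERERERERERERERERBEREREREREREiIiIiIiIiJEREREREREREREREREREREERERERERERESIiIiIiIiIkRERERERERERERERERERERBERERERERER"/>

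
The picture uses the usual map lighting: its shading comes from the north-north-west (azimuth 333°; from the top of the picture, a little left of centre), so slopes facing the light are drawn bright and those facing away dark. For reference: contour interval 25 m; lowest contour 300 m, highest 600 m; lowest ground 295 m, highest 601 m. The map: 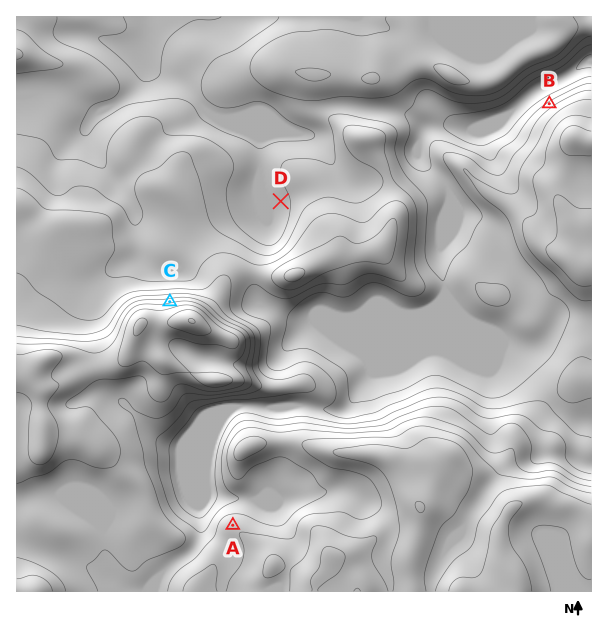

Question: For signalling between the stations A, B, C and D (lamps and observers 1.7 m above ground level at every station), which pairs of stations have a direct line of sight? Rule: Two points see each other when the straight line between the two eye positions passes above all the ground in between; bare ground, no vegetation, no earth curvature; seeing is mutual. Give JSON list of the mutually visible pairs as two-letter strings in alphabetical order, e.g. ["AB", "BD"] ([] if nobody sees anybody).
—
["BC", "CD"]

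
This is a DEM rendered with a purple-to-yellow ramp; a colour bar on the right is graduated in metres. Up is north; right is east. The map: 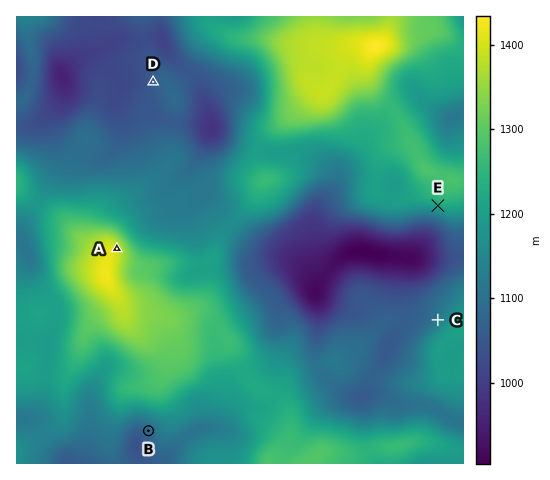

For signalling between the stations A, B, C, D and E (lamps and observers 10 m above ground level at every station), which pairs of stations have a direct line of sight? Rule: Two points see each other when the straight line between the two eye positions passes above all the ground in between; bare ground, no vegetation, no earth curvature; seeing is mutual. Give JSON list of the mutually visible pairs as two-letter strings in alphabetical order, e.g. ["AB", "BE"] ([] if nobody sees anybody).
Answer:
["AC", "AD", "AE", "CE"]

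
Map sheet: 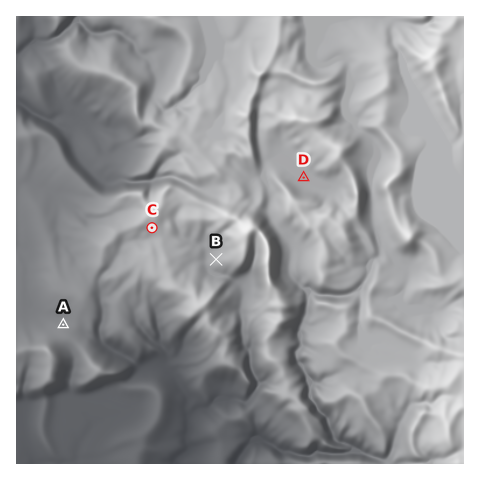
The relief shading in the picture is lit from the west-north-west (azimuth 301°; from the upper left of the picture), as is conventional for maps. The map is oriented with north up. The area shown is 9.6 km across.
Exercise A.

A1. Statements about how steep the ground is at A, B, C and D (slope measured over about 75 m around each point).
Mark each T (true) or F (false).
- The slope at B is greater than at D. T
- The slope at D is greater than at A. F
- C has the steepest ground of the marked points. T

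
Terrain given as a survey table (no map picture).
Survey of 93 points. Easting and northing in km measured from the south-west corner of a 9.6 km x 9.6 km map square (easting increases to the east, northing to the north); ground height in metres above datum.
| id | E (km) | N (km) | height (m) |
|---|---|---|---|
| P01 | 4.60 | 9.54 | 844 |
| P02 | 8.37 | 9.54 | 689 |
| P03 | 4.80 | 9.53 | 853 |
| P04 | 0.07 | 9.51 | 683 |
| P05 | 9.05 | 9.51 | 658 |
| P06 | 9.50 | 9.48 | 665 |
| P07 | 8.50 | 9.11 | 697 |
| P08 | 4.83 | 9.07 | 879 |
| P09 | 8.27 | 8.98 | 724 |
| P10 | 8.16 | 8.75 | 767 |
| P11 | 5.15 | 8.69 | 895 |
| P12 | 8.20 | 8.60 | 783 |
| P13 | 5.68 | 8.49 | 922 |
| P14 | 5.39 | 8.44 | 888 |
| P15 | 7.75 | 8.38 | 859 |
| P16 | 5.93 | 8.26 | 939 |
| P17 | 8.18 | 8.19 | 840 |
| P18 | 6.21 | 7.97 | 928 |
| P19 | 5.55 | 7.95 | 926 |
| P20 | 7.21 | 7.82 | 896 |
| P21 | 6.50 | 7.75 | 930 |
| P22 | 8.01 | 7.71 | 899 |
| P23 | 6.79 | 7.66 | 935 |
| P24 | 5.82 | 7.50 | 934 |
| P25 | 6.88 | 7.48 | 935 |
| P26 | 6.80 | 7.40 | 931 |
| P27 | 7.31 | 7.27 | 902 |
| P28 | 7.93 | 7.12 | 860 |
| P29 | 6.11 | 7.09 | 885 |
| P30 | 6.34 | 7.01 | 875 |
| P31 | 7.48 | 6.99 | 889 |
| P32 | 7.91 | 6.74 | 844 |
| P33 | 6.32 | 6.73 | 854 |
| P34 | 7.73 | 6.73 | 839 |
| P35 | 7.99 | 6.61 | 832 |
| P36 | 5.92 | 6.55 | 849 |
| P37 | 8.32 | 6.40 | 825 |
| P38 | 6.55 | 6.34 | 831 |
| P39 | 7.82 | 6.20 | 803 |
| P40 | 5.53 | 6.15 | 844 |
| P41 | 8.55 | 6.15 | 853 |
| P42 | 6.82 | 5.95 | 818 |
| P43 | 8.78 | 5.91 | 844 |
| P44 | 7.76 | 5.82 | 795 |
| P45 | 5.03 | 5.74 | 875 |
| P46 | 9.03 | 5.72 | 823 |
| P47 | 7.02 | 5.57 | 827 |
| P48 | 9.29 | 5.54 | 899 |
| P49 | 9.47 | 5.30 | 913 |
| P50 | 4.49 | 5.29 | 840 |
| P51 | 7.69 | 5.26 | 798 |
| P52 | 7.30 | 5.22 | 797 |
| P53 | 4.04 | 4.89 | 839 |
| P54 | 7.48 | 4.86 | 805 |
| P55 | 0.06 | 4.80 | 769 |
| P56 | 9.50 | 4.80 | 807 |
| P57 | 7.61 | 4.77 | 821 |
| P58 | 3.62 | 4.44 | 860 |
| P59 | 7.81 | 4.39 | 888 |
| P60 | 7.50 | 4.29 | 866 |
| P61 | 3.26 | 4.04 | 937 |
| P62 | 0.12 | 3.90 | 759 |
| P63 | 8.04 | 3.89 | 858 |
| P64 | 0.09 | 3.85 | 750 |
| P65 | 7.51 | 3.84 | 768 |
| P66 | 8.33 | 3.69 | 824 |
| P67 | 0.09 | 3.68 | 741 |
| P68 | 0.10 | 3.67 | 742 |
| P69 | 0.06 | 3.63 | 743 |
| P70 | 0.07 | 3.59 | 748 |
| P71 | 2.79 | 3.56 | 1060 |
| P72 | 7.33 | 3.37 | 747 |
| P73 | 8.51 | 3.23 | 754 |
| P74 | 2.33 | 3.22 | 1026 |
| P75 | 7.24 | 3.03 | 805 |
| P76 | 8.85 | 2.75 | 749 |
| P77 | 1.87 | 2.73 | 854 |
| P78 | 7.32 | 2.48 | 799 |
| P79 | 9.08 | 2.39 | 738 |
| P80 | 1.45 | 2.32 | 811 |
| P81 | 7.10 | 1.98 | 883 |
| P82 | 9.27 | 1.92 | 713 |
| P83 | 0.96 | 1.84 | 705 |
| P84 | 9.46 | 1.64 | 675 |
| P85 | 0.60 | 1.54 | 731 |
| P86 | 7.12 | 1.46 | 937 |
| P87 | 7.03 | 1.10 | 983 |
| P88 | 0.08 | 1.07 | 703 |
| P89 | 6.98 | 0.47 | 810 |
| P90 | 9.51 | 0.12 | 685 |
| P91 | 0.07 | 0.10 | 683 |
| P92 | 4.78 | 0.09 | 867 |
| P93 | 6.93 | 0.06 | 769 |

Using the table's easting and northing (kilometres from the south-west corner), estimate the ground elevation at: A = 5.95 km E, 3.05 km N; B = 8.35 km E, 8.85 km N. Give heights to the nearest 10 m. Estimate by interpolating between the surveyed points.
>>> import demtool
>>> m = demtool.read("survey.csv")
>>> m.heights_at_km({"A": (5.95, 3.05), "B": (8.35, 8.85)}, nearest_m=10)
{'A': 920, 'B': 760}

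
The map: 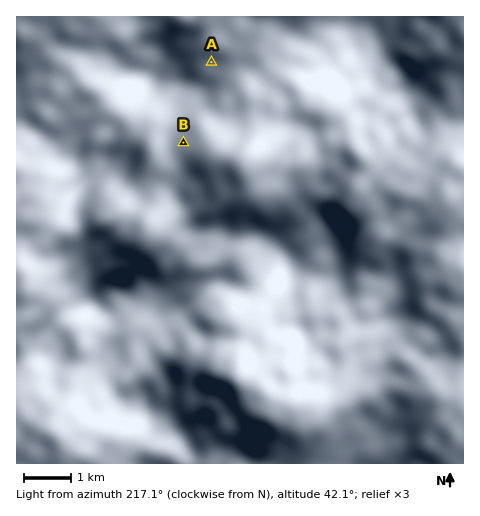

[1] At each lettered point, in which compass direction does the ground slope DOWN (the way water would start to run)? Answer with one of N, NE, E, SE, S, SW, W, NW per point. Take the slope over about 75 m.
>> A NE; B SE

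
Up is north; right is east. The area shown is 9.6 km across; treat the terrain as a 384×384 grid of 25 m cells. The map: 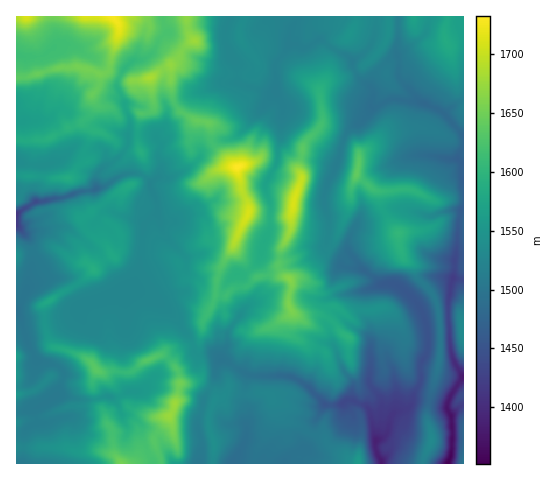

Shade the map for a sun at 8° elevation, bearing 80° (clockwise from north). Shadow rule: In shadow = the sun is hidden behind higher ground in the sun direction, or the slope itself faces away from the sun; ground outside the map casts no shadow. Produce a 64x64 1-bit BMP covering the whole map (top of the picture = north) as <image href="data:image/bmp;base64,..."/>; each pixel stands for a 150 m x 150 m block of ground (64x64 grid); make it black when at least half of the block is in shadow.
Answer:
<image width="64" height="64" href="data:image/bmp;base64,Qk0+AgAAAAAAAD4AAAAoAAAAQAAAAEAAAAABAAEAAAAAAAACAAATCwAAEwsAAAIAAAAAAAAA////AAAAAAAAfAAQAACNxwAwAhAAAA/HAAACEAAAE+cAGAAQAAAD5wB4ACAAAAPnAHgAIAAAA+cAcGAAAAABxwBwAAAAAAHHAAAcAAAAAMYAQBwAAAgA5gPgHgAAIABjA+AeAAAgAGED4A4AACAAcAfgDgAAAxJxD8DEAAADEDMfgAAAAAIQMzgAAAAAAhA3MAAAA4AGAD8wAADDAAQAPzAAAcEAAAA2MAABwAAAADZgAAHADAAANuAAAMAeAAB2IAAAYB4AAHcAAABwDgAA4gAAADAOAAHCAAAAMAwAA4AAAAAAAAABAwAAAAAIACwBAAAAfAgAQAEAAAB+HAAAAQAAAH4cAAABQAAAfh4AAAHAAAB/HgAAAcAAAH8eAAABwAAAO54AAABgAAA7ngBgAAAAAC+eDkAAABgBbx8PQAAAHAfHHx9AAAACB8cfDwAAAAAD5g8PAAAAAAD4Bw+AAAAAQDwGD4AAAACBGAcHgAAAAIMAB4OAAAAAgwADgQAAAACHAAHAAAAAAIcAAOAAAAAAxgAA4AAAAACGAAHgAAAAwYQAAOAAAADBgAAA4AAAAAMAAADAAAAAgwAAAAAAAAABAAAAAAAAAAAAAAAAAAAAAAAAAAAAAAAIAAAAAAAAAAwAAAAAAAAAHAAAAAAAAAAcAQAAAAEAAIwBAAAAAwCBgAEAAAADAA=="/>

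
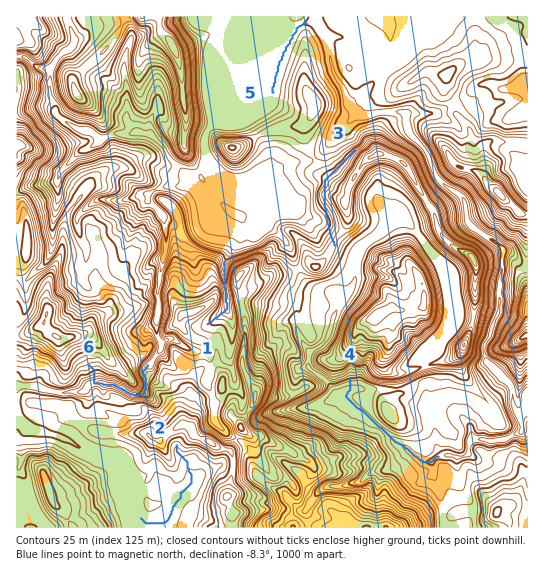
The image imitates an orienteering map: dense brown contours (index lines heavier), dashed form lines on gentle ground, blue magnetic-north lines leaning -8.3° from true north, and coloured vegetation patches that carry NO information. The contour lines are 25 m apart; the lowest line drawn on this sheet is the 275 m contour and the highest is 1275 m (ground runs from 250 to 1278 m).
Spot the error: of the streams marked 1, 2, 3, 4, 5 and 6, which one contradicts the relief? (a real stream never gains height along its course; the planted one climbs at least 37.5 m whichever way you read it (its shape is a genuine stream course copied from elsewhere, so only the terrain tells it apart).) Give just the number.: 3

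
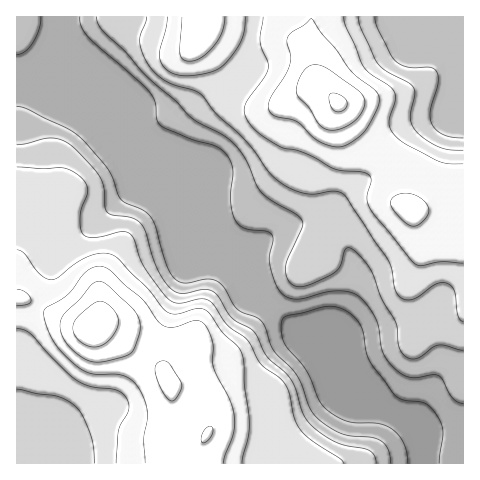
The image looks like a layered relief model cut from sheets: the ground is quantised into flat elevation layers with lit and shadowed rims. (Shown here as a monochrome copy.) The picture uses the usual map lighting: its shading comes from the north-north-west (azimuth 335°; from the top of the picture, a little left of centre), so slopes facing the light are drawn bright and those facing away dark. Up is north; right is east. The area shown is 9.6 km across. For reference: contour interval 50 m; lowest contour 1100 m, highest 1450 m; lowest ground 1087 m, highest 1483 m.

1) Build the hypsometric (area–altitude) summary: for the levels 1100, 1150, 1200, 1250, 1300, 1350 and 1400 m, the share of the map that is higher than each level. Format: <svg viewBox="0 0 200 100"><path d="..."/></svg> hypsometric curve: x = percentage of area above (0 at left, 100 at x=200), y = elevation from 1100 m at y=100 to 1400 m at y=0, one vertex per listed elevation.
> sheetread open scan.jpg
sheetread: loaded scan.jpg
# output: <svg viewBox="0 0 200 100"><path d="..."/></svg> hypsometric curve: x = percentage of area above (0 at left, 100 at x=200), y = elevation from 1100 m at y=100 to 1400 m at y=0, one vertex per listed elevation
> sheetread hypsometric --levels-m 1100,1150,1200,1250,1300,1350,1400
<svg viewBox="0 0 200 100"><path d="M189 100l-37-17-26-16-30-17-36-17-30-16-22-17"/></svg>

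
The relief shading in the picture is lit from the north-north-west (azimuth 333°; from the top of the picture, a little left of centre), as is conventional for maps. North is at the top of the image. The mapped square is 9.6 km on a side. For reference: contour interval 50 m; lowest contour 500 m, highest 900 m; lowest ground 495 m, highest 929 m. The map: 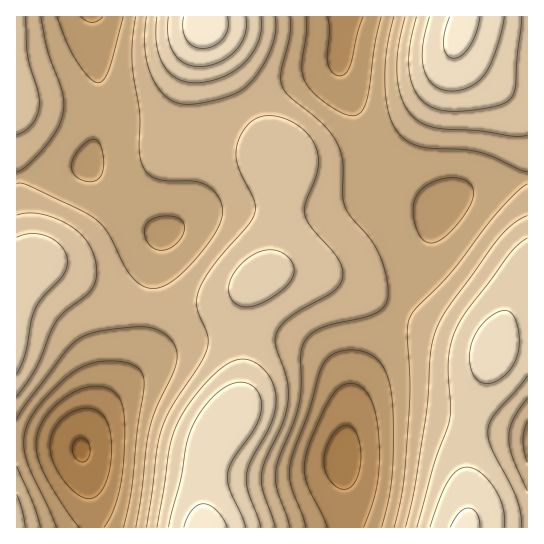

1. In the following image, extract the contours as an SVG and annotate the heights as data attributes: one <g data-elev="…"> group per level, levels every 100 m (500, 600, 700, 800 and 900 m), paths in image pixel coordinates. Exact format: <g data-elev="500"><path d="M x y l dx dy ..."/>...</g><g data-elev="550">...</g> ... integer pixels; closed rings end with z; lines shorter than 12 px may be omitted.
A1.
<g data-elev="500"><path d="M82 462l-7-4-3-8 2-8 7-4 6 3 3 8-2 9-2 3z"/></g><g data-elev="600"><path d="M79 527l-16-21-19-32-7-19-1-16 2-9 5-9 15-18 20-13 19-4 12 3 9 6 5 11 2 15-1 34-3 30-7 24-10 18"/><path d="M327 527l-20-44-3-10 1-12 7-23 17-37 10-14 11-4 11 4 8 8 6 16 3 22 1 26-1 23-5 21-9 24"/><path d="M103 17l-5 4-5 1-6-1-6-4"/><path d="M363 17l-6 17-7 32-5 8-6 2-6-3-5-10-1-9 2-24-1-13"/></g><g data-elev="700"><path d="M40 527l-7-24-16-37"/><path d="M290 527l-13-37-2-16 3-15 15-36 6-18 2-19 0-31 2-10 6-10 12-7 13-4 31-7 13-5 7-7 3-12-3-20-7-22-9-14-19-22-5-9-2-12 0-32-6-19-12-17-35-29-8-11-1-12 9-37 0-20"/><path d="M527 462l-4-21 1-10 3-10"/><path d="M17 419l9-15 39-52 8-8 9-7 20-6 39-4 14 2 13 8 8 10 1 14-4 13-17 35-6 18-14 100"/><path d="M527 184l-10 8-19 20-45 59-36 36-7 11-3 16 3 61-4 66-4 33-8 33"/><path d="M17 172l5-3 7-5 20-22 10-16 4-15-1-20-14-40-7-34"/><path d="M136 17l-4 24 0 20 8 52-1 36 3 14 5 10 8 5 11 3 32 1 9 4 8 6 6 11 1 11-3 12-10 16-18 22-17 16-15 8-12 0-9-5-8-8-21-41-13-15-15-9-50-23-9-4-5 0"/><path d="M394 17l-8 36-1 33 4 29 5 11 5 8 8 7 11 5 12 2 32 1 16 3 15 5 26 12 8 3"/></g><g data-elev="800"><path d="M261 527l-13-36-2-16 5-14 21-40 4-14 0-12-4-13-7-12-11-8-11-3-13 4-16 11-20 23-15 22-9 27-13 81"/><path d="M522 527l-1-14-4-14-25-50-4-18 1-8 5-8 33-39"/><path d="M17 374l8-20 6-33 4-12 7-11 21-23 3-6 1-7-1-7-3-6-6-7-7-4-8-3-9-2-16 4"/><path d="M240 306l10 1 11-3 14-9 12-9 5-8 2-7-1-8-5-6-10-6-12-1-13 5-12 10-9 12-3 12 2 10z"/><path d="M527 238l-10 8-10 11-42 56-11 21-4 13-2 15 3 44-1 13-16 45-17 63"/><path d="M157 17l-1 26 3 12 4 10 6 8 8 5 8 4 10 1 14-2 13-4 12-6 11-9 8-9 6-12 2-12 0-12"/><path d="M416 17l-5 22-2 18 0 16 4 13 6 11 10 8 10 5 15 1 40-4 11-4 6-5 4-12 2-28 5-41"/></g><g data-elev="900"><path d="M227 527l-4-8-6-8-7-6-7-1-6 2-6 5-7 16"/><path d="M480 527l-3-13-3-4-5-2-4 1-6 4-9 14"/><path d="M184 17l-1 12 3 10 7 7 10 2 11-2 9-8 5-11-1-10"/><path d="M450 17l-5 16-1 13 3 9 7 3 8-3 8-9 7-15 3-14"/></g>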